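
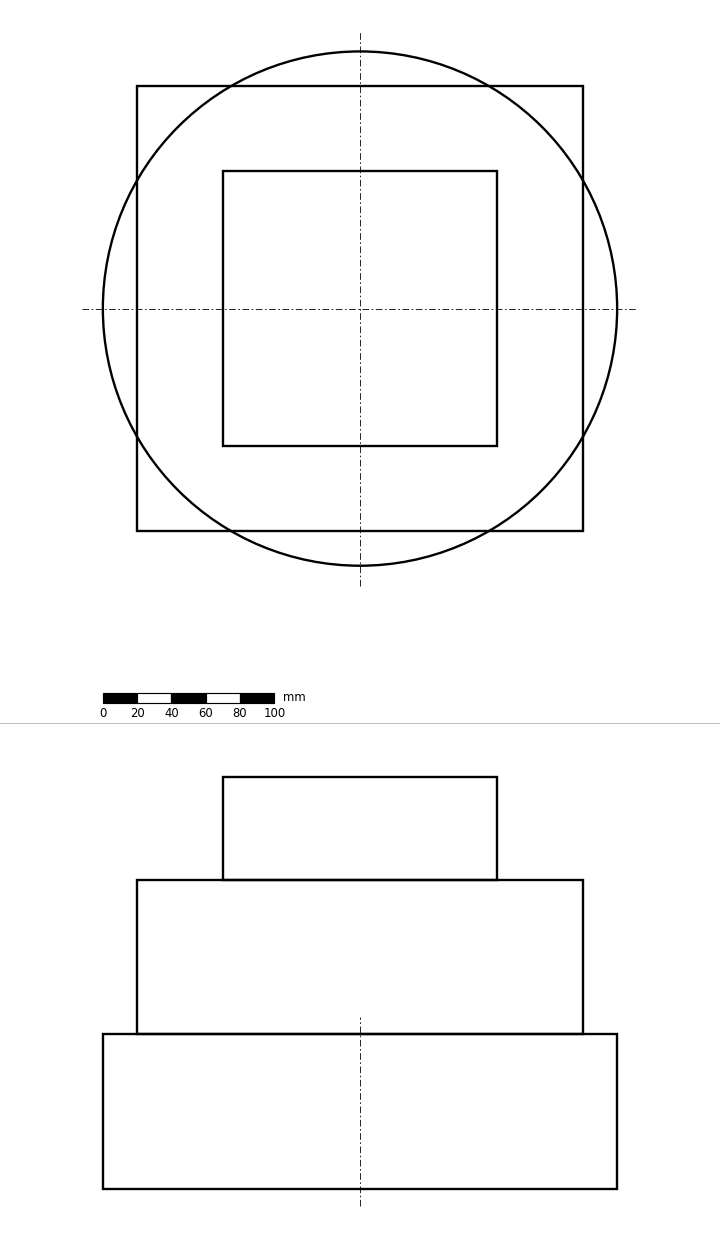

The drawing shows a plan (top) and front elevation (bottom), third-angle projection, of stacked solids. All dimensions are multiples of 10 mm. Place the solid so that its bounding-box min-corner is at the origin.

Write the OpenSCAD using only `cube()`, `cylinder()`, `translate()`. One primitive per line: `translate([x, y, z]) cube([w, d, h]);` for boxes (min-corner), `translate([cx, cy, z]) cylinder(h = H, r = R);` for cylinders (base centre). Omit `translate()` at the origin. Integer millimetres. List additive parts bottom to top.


translate([150, 150, 0]) cylinder(h = 90, r = 150);
translate([20, 20, 90]) cube([260, 260, 90]);
translate([70, 70, 180]) cube([160, 160, 60]);


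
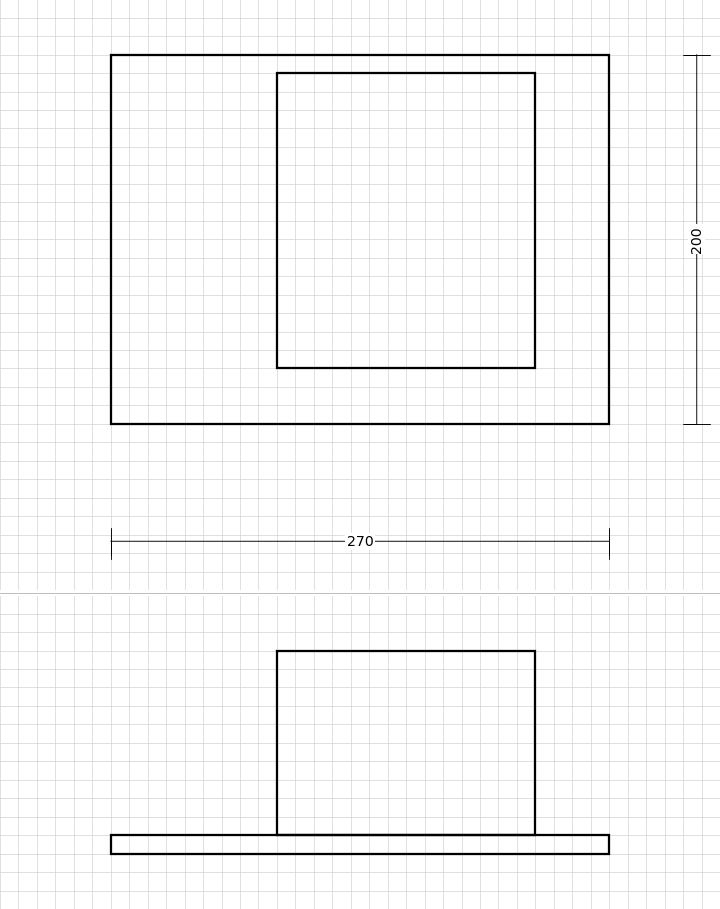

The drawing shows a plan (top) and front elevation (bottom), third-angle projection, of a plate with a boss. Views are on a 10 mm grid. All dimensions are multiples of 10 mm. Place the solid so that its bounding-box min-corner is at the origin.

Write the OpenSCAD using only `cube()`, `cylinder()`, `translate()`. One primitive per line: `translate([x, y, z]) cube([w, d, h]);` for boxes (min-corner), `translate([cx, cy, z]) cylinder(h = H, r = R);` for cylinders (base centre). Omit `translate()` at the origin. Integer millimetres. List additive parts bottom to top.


cube([270, 200, 10]);
translate([90, 30, 10]) cube([140, 160, 100]);


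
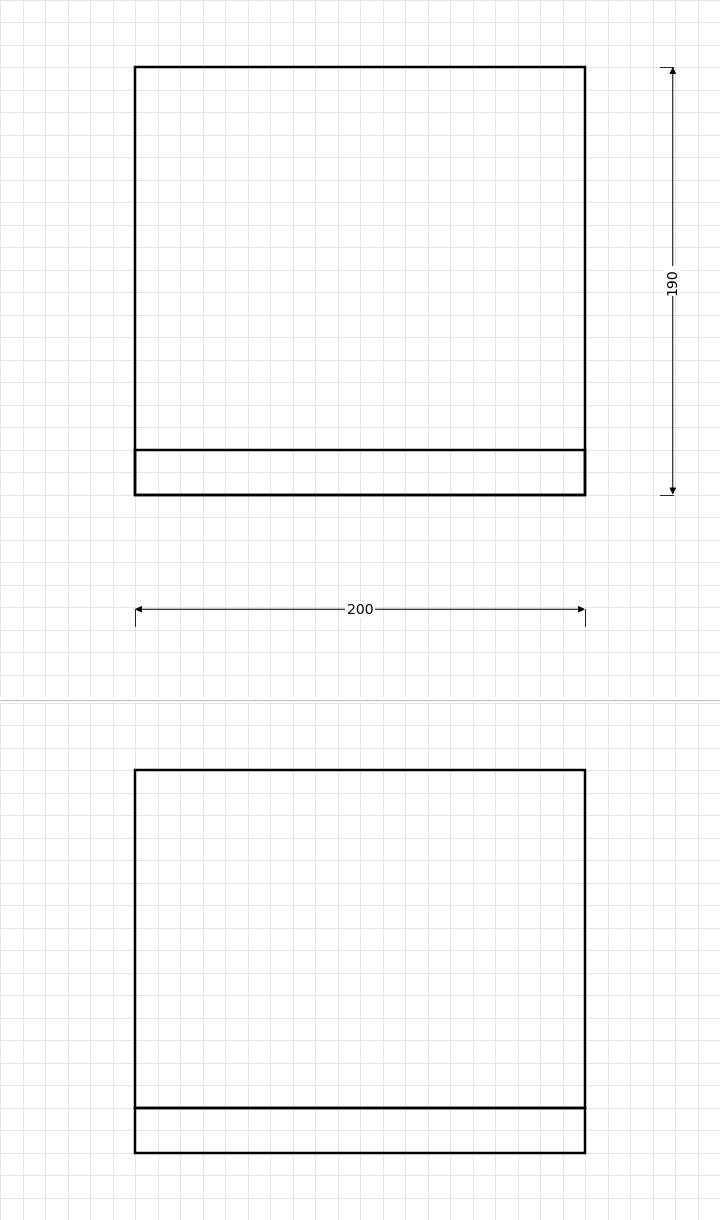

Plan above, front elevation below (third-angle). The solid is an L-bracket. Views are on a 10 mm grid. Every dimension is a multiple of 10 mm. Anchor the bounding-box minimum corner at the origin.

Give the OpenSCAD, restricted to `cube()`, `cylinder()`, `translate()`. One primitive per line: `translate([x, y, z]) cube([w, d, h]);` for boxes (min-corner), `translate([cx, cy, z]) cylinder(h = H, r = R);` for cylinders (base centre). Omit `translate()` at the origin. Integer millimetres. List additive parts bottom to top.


cube([200, 190, 20]);
translate([0, 0, 20]) cube([200, 20, 150]);


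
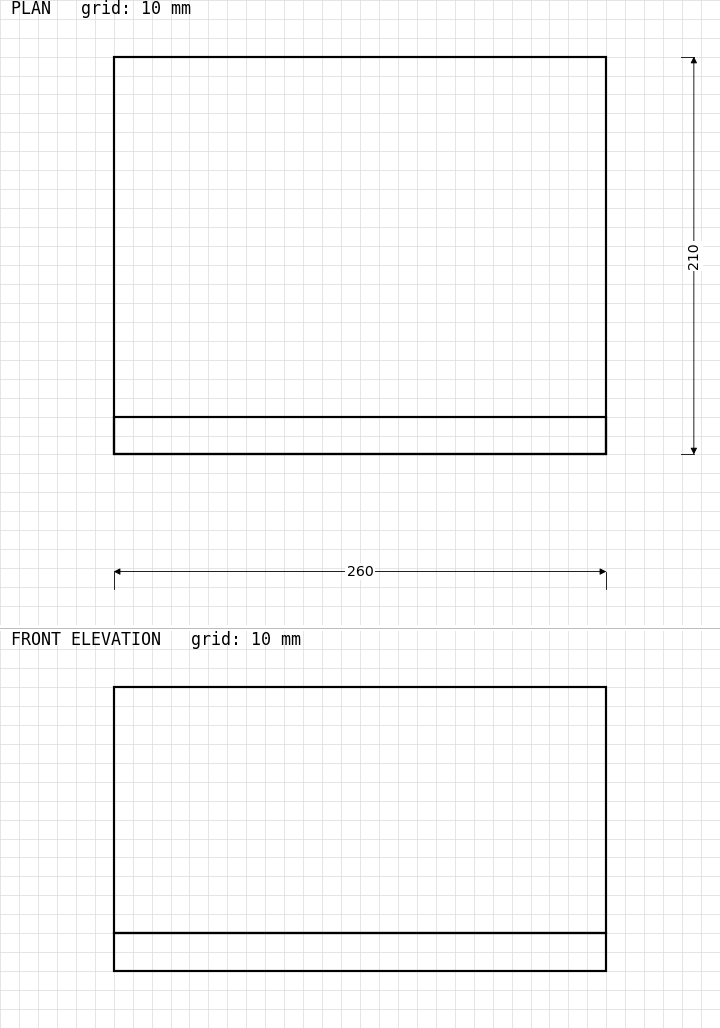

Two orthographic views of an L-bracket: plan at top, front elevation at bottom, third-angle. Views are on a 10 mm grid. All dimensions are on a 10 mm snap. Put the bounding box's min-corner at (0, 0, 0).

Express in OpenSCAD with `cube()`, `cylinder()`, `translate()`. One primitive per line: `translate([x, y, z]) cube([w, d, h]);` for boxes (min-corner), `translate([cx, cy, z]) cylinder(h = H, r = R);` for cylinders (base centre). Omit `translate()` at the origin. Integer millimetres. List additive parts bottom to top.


cube([260, 210, 20]);
translate([0, 0, 20]) cube([260, 20, 130]);


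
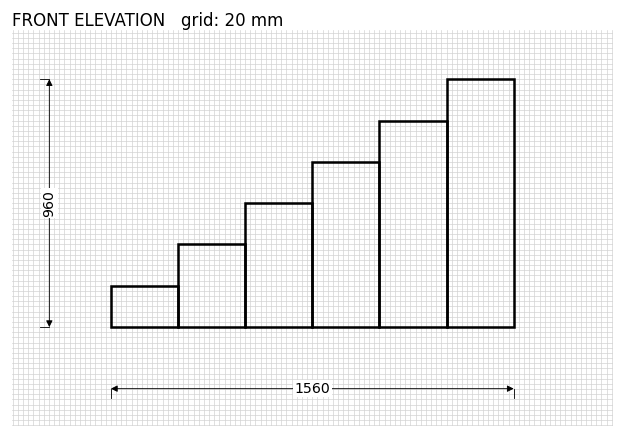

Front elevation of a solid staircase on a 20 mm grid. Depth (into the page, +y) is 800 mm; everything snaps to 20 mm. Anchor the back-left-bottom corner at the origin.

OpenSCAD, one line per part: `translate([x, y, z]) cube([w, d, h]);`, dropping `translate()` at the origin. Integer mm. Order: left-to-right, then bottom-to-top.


cube([260, 800, 160]);
translate([260, 0, 0]) cube([260, 800, 320]);
translate([520, 0, 0]) cube([260, 800, 480]);
translate([780, 0, 0]) cube([260, 800, 640]);
translate([1040, 0, 0]) cube([260, 800, 800]);
translate([1300, 0, 0]) cube([260, 800, 960]);


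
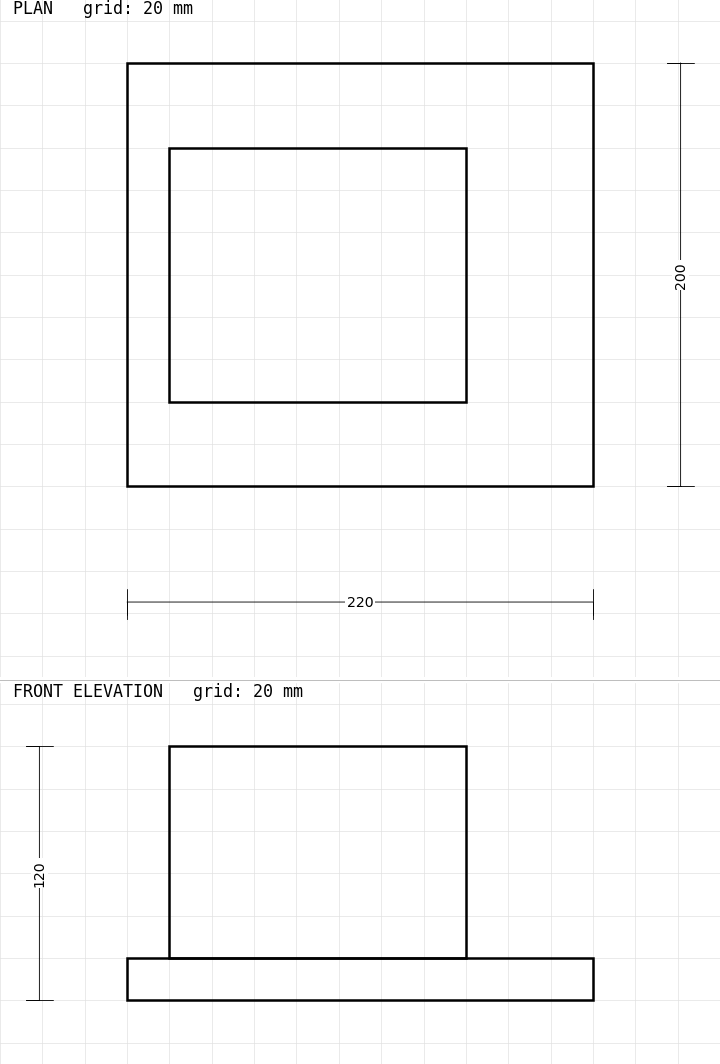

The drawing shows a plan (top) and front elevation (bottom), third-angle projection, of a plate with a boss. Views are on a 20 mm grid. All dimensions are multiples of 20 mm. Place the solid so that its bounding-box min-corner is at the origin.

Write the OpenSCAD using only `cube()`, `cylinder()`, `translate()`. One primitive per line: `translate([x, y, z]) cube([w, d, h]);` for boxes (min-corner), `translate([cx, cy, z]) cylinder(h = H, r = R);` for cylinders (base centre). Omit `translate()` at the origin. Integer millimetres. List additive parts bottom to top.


cube([220, 200, 20]);
translate([20, 40, 20]) cube([140, 120, 100]);


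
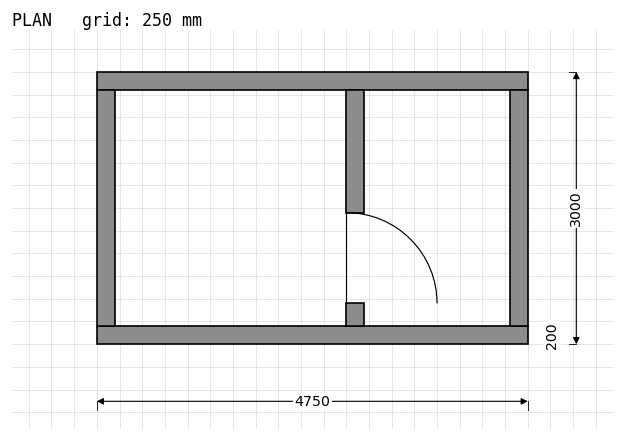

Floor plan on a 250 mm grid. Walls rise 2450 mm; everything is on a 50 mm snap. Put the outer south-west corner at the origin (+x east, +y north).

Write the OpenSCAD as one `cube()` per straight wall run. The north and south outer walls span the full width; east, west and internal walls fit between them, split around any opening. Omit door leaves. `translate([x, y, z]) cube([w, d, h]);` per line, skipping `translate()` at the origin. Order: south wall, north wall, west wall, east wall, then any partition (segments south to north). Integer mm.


cube([4750, 200, 2450]);
translate([0, 2800, 0]) cube([4750, 200, 2450]);
translate([0, 200, 0]) cube([200, 2600, 2450]);
translate([4550, 200, 0]) cube([200, 2600, 2450]);
translate([2750, 200, 0]) cube([200, 250, 2450]);
translate([2750, 1450, 0]) cube([200, 1350, 2450]);


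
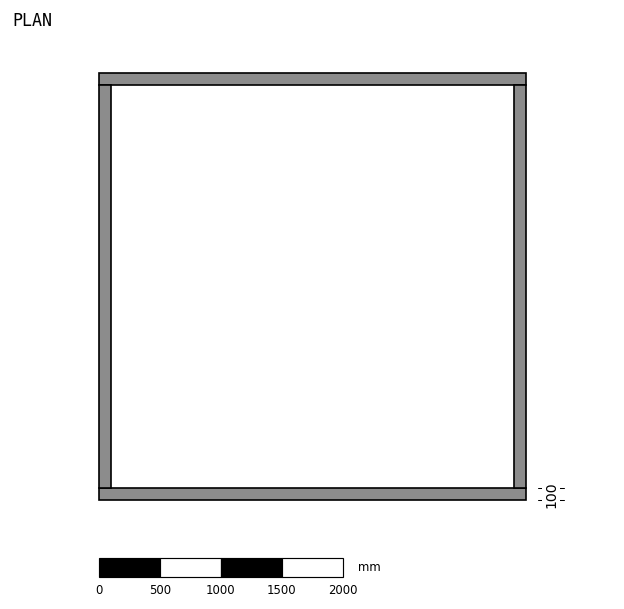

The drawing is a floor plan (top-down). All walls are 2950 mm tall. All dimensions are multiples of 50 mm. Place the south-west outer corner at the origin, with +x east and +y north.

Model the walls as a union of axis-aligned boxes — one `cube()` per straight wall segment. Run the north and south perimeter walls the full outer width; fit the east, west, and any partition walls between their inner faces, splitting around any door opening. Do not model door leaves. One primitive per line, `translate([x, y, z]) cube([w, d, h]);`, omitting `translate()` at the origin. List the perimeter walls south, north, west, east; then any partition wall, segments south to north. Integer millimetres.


cube([3500, 100, 2950]);
translate([0, 3400, 0]) cube([3500, 100, 2950]);
translate([0, 100, 0]) cube([100, 3300, 2950]);
translate([3400, 100, 0]) cube([100, 3300, 2950]);


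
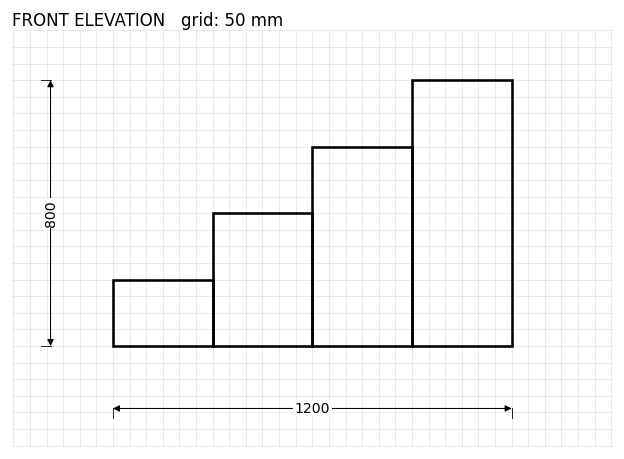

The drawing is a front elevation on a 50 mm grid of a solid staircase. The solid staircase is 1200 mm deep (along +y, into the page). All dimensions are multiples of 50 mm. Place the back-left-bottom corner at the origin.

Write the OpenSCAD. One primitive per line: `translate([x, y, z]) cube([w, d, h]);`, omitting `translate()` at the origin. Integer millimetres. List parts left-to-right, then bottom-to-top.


cube([300, 1200, 200]);
translate([300, 0, 0]) cube([300, 1200, 400]);
translate([600, 0, 0]) cube([300, 1200, 600]);
translate([900, 0, 0]) cube([300, 1200, 800]);


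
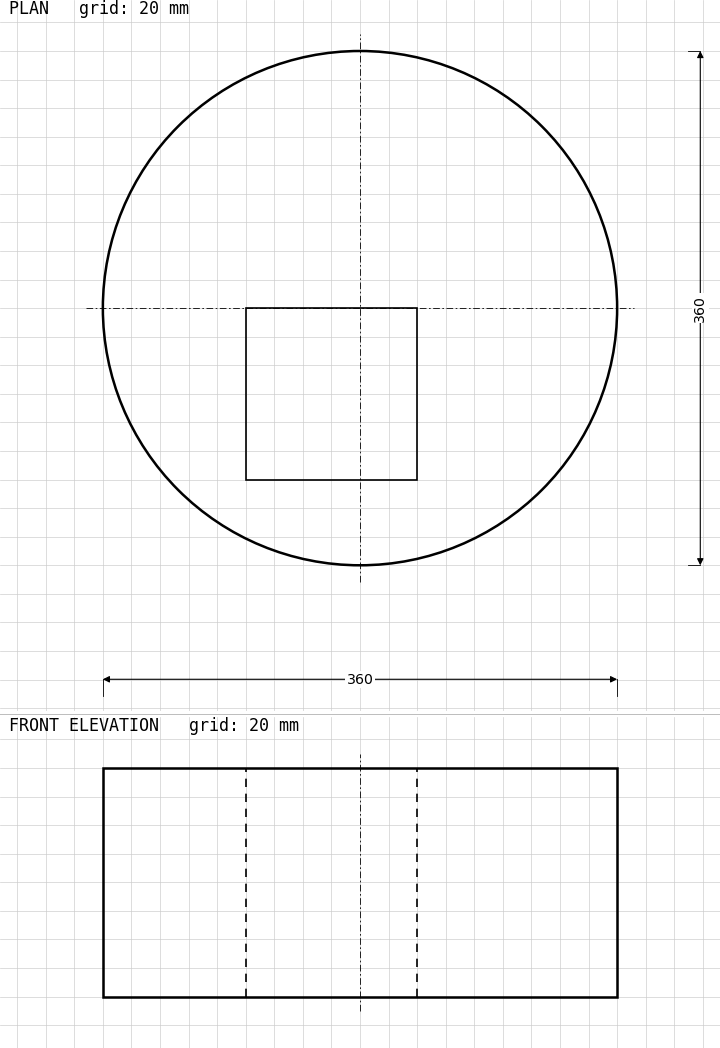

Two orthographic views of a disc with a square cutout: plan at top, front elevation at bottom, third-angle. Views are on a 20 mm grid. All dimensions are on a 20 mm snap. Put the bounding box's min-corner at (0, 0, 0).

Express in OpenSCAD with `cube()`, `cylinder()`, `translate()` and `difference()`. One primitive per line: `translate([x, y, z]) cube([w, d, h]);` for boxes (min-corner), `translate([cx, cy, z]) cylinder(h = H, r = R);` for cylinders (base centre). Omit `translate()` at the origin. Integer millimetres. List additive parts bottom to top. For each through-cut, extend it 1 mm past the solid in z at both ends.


difference() {
  translate([180, 180, 0]) cylinder(h = 160, r = 180);
  translate([100, 60, -1]) cube([120, 120, 162]);
}


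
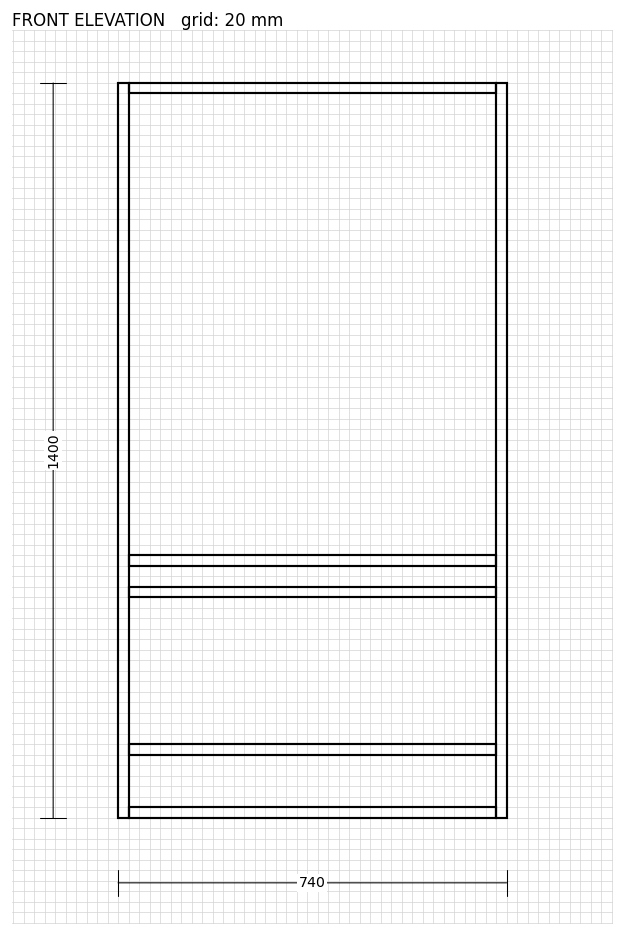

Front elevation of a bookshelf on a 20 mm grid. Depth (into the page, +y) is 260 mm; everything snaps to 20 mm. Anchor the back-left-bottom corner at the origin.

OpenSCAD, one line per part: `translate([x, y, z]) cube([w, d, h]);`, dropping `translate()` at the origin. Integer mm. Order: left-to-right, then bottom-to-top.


cube([20, 260, 1400]);
translate([20, 0, 0]) cube([700, 260, 20]);
translate([20, 0, 120]) cube([700, 260, 20]);
translate([20, 0, 420]) cube([700, 260, 20]);
translate([20, 0, 480]) cube([700, 260, 20]);
translate([20, 0, 1380]) cube([700, 260, 20]);
translate([720, 0, 0]) cube([20, 260, 1400]);


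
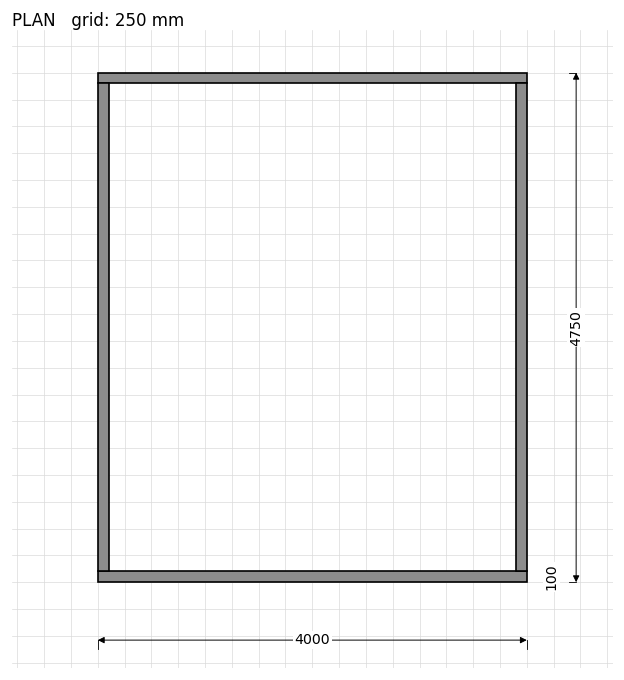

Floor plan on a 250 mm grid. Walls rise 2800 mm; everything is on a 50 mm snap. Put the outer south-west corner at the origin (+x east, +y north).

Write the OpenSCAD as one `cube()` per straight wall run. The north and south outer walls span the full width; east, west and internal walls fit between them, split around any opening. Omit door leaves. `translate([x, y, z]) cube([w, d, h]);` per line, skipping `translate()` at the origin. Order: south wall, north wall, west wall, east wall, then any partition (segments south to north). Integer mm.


cube([4000, 100, 2800]);
translate([0, 4650, 0]) cube([4000, 100, 2800]);
translate([0, 100, 0]) cube([100, 4550, 2800]);
translate([3900, 100, 0]) cube([100, 4550, 2800]);


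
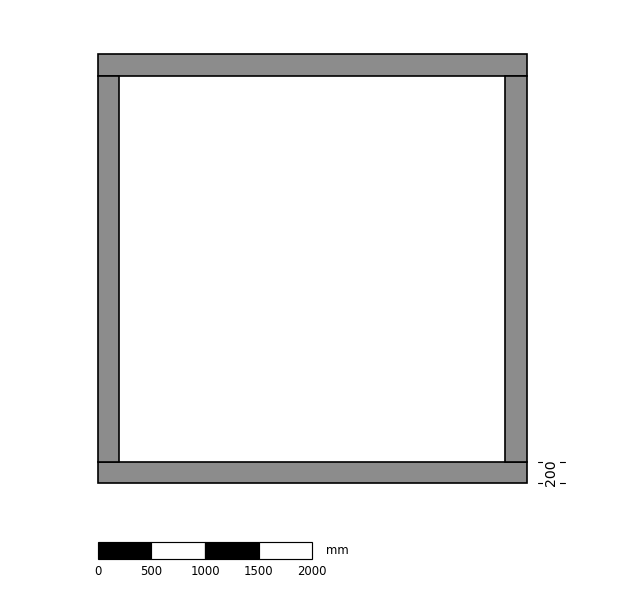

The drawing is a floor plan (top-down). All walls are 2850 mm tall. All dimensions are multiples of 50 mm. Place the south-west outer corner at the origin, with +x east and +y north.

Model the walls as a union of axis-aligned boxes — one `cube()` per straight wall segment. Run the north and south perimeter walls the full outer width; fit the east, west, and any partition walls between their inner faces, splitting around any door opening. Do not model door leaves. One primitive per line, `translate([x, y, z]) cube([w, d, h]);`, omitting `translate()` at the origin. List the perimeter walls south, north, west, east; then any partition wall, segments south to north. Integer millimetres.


cube([4000, 200, 2850]);
translate([0, 3800, 0]) cube([4000, 200, 2850]);
translate([0, 200, 0]) cube([200, 3600, 2850]);
translate([3800, 200, 0]) cube([200, 3600, 2850]);


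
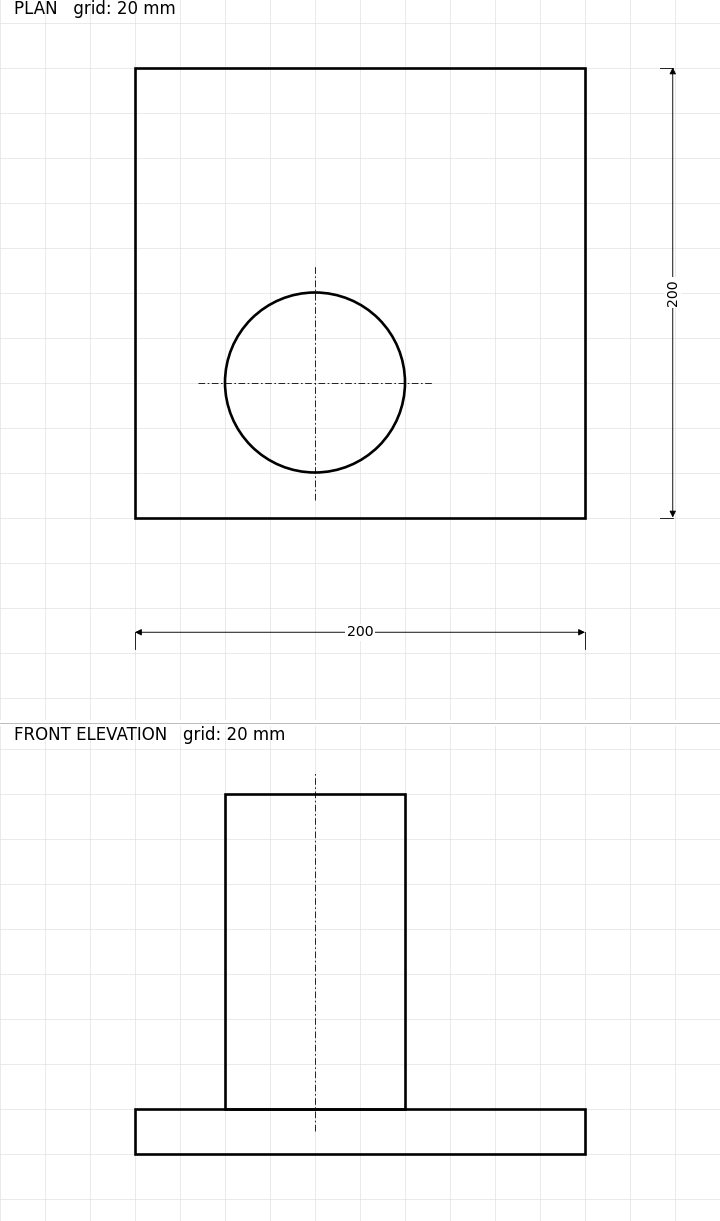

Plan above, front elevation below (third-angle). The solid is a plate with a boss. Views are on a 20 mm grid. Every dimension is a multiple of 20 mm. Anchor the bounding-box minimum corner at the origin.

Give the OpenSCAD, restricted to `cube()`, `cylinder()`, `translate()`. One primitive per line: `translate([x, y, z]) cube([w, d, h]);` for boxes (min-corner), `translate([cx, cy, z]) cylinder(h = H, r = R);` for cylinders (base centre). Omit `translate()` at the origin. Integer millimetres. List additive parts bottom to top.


cube([200, 200, 20]);
translate([80, 60, 20]) cylinder(h = 140, r = 40);


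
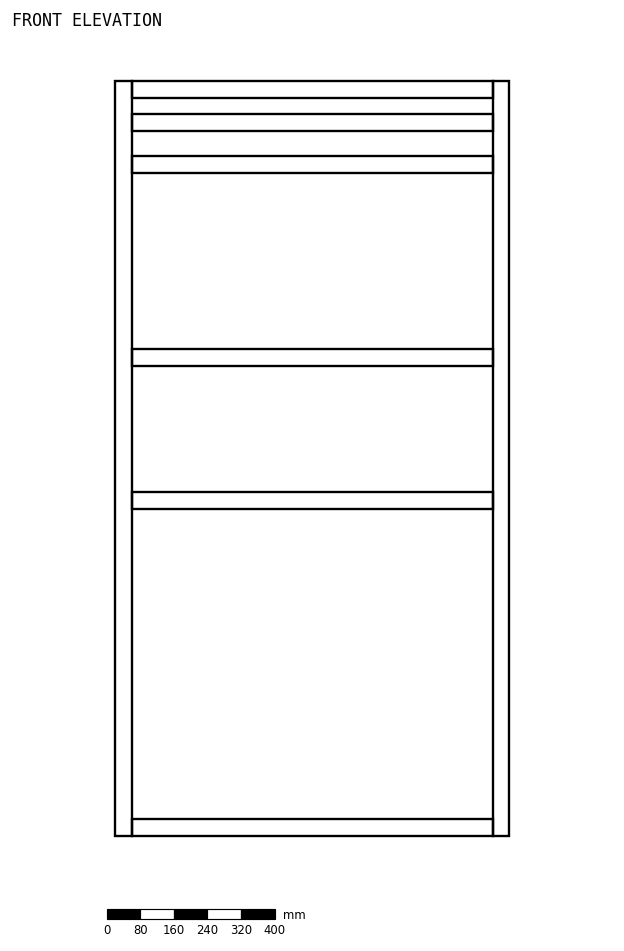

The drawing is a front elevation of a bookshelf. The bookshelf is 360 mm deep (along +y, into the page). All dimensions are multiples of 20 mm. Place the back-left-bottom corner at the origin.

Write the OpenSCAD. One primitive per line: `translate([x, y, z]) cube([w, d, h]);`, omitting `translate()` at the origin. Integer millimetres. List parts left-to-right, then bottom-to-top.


cube([40, 360, 1800]);
translate([40, 0, 0]) cube([860, 360, 40]);
translate([40, 0, 780]) cube([860, 360, 40]);
translate([40, 0, 1120]) cube([860, 360, 40]);
translate([40, 0, 1580]) cube([860, 360, 40]);
translate([40, 0, 1680]) cube([860, 360, 40]);
translate([40, 0, 1760]) cube([860, 360, 40]);
translate([900, 0, 0]) cube([40, 360, 1800]);


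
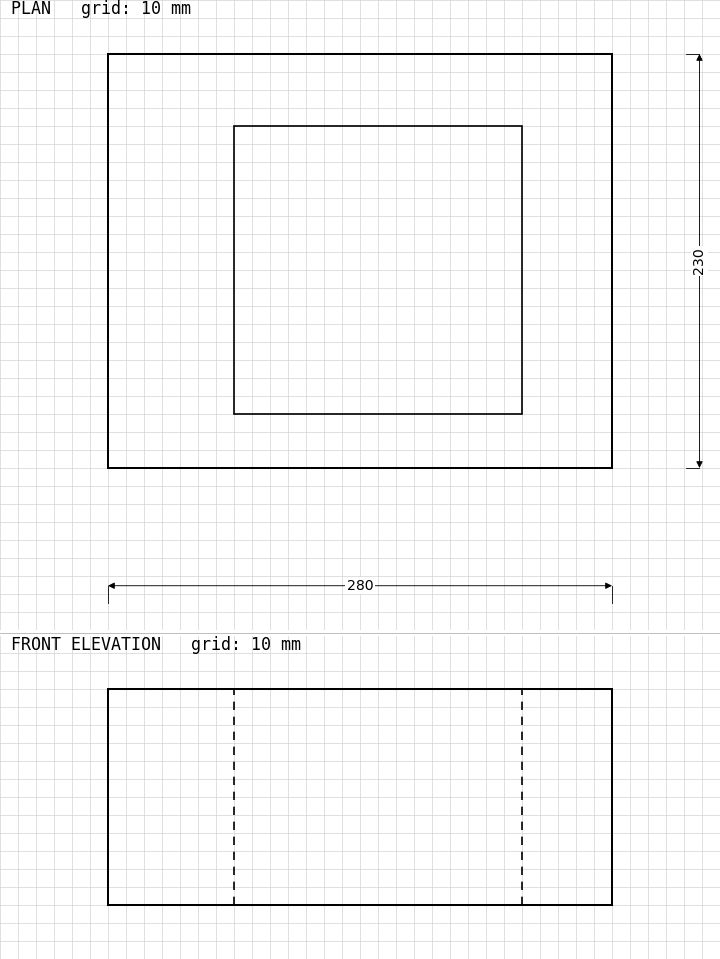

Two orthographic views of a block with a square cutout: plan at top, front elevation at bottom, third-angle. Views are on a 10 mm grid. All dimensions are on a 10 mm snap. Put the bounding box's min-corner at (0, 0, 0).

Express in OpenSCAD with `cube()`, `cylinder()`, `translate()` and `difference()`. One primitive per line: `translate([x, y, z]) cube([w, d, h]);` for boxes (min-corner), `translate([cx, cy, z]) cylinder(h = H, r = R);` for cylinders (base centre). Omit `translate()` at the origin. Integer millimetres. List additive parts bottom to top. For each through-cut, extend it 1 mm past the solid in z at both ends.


difference() {
  cube([280, 230, 120]);
  translate([70, 30, -1]) cube([160, 160, 122]);
}


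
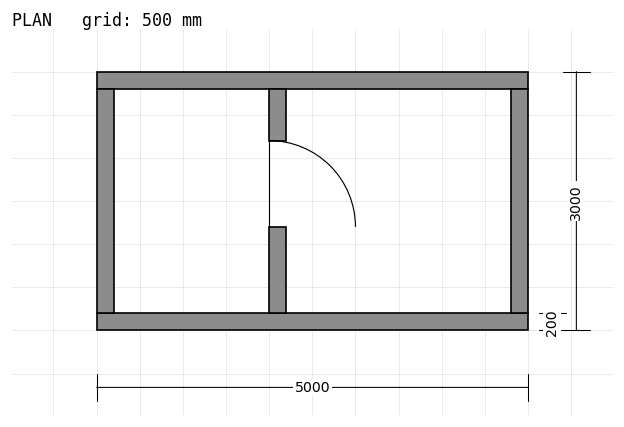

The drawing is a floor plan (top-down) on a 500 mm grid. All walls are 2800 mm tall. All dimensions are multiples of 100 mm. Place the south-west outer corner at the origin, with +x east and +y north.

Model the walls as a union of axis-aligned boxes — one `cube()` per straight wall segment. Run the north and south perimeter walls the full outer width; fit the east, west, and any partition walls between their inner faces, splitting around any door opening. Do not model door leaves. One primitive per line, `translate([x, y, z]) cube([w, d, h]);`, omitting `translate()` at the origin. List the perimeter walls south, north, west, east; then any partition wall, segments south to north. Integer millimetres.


cube([5000, 200, 2800]);
translate([0, 2800, 0]) cube([5000, 200, 2800]);
translate([0, 200, 0]) cube([200, 2600, 2800]);
translate([4800, 200, 0]) cube([200, 2600, 2800]);
translate([2000, 200, 0]) cube([200, 1000, 2800]);
translate([2000, 2200, 0]) cube([200, 600, 2800]);


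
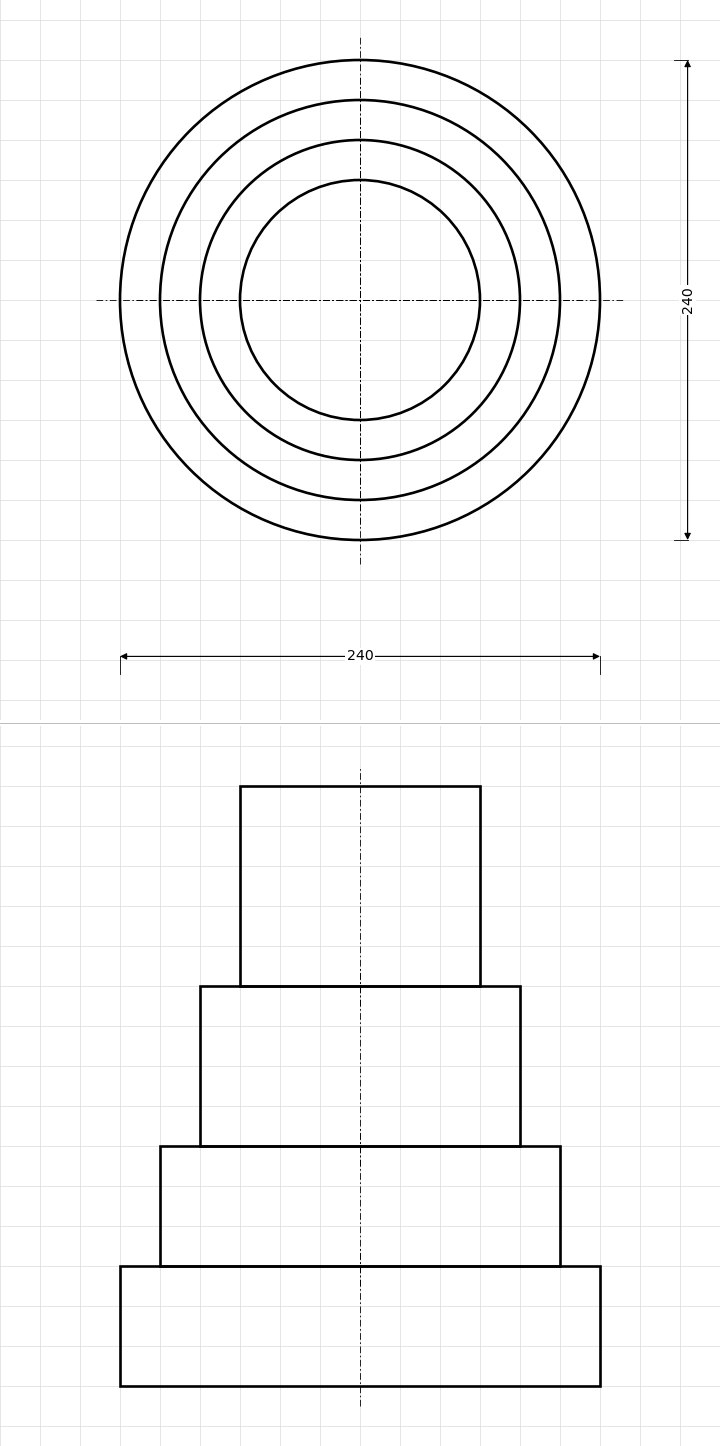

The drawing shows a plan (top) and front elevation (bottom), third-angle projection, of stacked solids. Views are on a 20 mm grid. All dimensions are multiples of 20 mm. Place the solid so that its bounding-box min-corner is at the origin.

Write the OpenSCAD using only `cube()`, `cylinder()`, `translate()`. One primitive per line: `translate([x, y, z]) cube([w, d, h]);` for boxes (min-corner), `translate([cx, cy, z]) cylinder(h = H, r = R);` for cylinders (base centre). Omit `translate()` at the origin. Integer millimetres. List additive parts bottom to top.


translate([120, 120, 0]) cylinder(h = 60, r = 120);
translate([120, 120, 60]) cylinder(h = 60, r = 100);
translate([120, 120, 120]) cylinder(h = 80, r = 80);
translate([120, 120, 200]) cylinder(h = 100, r = 60);


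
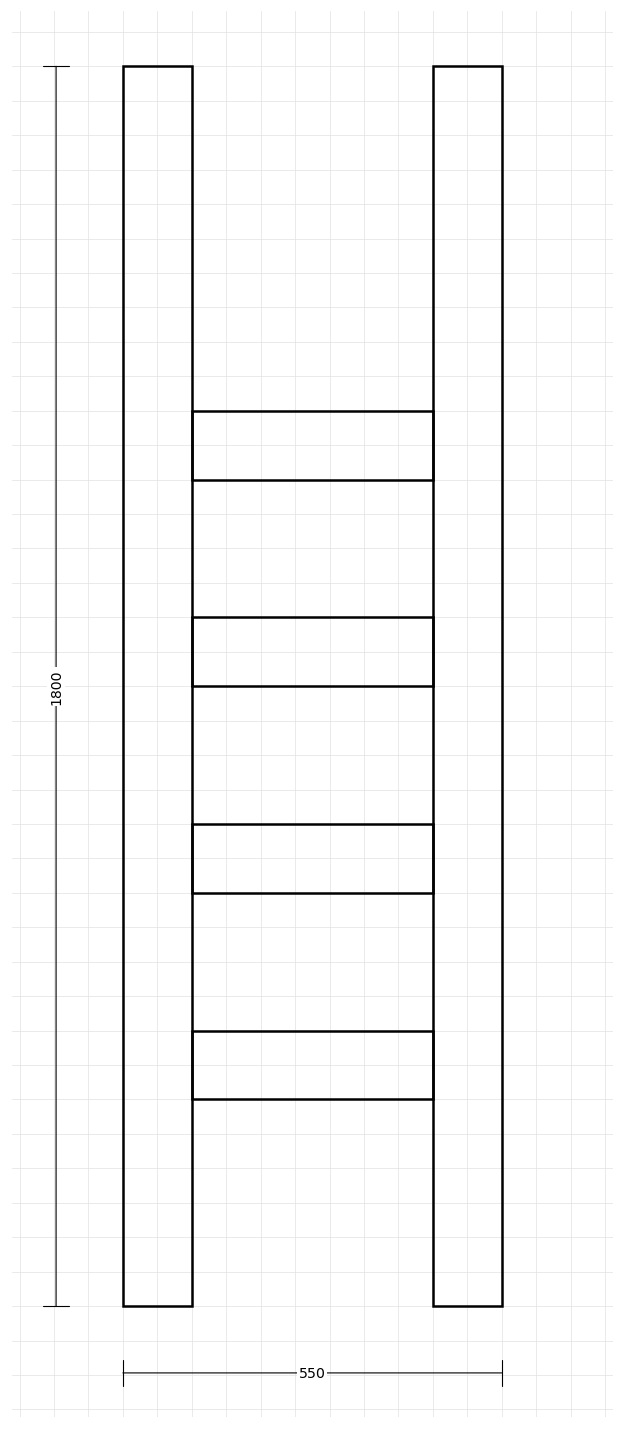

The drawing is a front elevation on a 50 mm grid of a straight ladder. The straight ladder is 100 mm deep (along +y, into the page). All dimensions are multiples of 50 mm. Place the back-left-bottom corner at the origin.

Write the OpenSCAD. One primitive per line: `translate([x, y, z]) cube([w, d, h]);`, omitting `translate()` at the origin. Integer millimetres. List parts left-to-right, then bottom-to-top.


cube([100, 100, 1800]);
translate([100, 0, 300]) cube([350, 100, 100]);
translate([100, 0, 600]) cube([350, 100, 100]);
translate([100, 0, 900]) cube([350, 100, 100]);
translate([100, 0, 1200]) cube([350, 100, 100]);
translate([450, 0, 0]) cube([100, 100, 1800]);


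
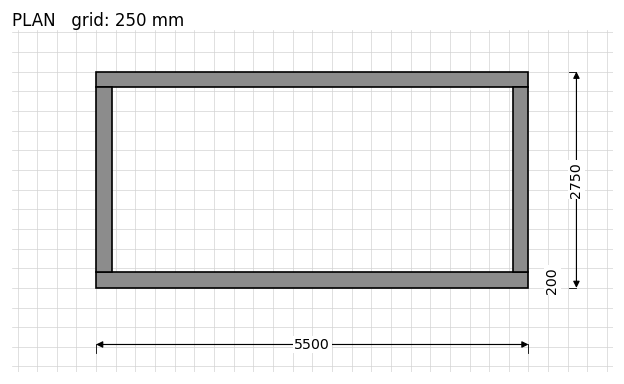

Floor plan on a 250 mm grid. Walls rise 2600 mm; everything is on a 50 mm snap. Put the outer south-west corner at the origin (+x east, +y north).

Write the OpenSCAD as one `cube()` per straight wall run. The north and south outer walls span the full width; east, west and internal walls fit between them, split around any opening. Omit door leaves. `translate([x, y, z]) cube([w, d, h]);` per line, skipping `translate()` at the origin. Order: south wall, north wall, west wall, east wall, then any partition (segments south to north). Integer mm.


cube([5500, 200, 2600]);
translate([0, 2550, 0]) cube([5500, 200, 2600]);
translate([0, 200, 0]) cube([200, 2350, 2600]);
translate([5300, 200, 0]) cube([200, 2350, 2600]);


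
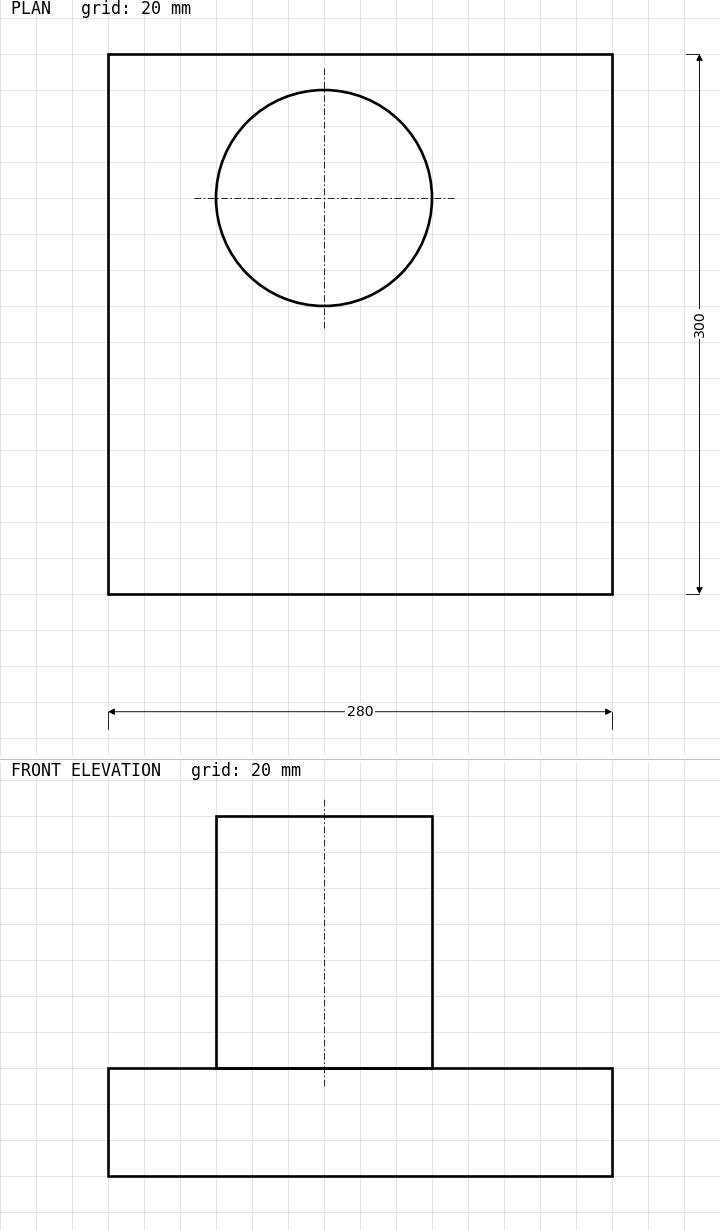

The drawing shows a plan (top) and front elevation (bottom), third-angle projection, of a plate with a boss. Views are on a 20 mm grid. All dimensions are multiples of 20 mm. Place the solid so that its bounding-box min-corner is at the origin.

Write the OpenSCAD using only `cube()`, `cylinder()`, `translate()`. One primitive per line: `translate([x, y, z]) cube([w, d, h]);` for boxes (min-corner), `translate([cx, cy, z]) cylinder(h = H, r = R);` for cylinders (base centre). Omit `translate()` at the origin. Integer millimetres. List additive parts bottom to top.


cube([280, 300, 60]);
translate([120, 220, 60]) cylinder(h = 140, r = 60);


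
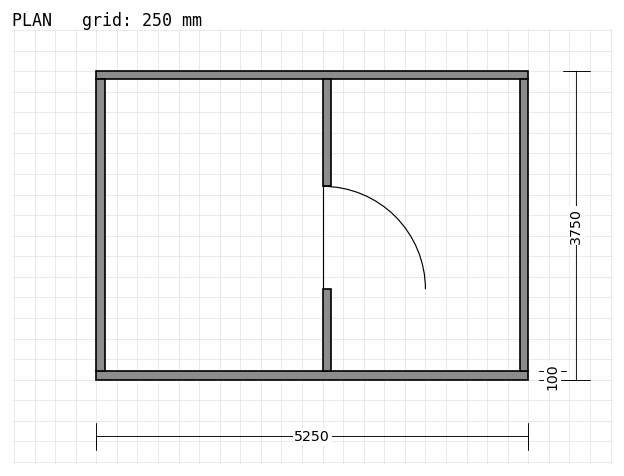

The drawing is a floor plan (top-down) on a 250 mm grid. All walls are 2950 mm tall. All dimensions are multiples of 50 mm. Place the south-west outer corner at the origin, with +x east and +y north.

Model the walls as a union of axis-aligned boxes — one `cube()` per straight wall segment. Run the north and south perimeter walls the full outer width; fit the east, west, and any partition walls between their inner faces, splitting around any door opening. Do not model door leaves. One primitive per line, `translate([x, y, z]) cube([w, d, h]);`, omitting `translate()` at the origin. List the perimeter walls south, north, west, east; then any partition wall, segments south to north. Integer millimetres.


cube([5250, 100, 2950]);
translate([0, 3650, 0]) cube([5250, 100, 2950]);
translate([0, 100, 0]) cube([100, 3550, 2950]);
translate([5150, 100, 0]) cube([100, 3550, 2950]);
translate([2750, 100, 0]) cube([100, 1000, 2950]);
translate([2750, 2350, 0]) cube([100, 1300, 2950]);


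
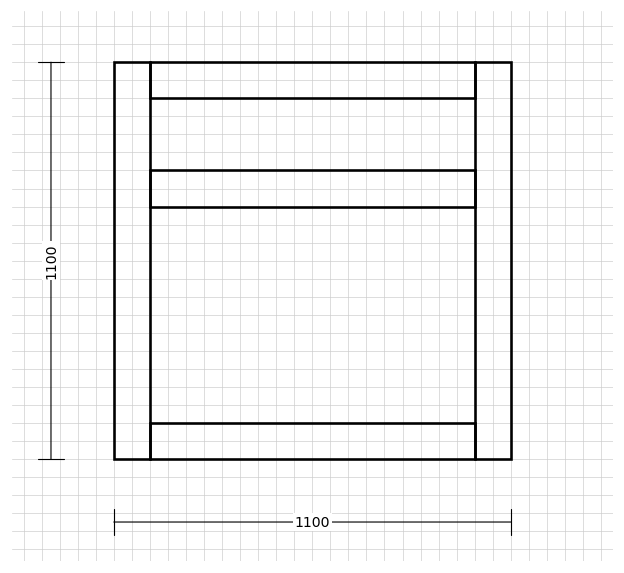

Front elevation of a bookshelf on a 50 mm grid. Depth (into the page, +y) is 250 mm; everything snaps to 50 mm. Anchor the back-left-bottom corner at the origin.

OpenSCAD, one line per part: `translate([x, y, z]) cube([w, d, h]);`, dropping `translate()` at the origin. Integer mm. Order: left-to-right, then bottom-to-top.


cube([100, 250, 1100]);
translate([100, 0, 0]) cube([900, 250, 100]);
translate([100, 0, 700]) cube([900, 250, 100]);
translate([100, 0, 1000]) cube([900, 250, 100]);
translate([1000, 0, 0]) cube([100, 250, 1100]);


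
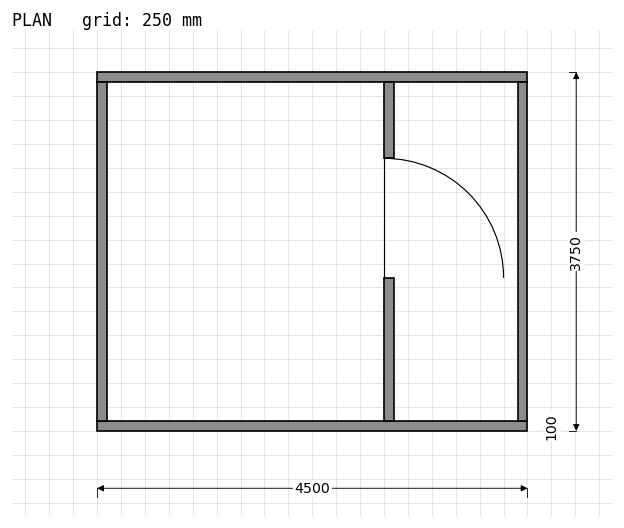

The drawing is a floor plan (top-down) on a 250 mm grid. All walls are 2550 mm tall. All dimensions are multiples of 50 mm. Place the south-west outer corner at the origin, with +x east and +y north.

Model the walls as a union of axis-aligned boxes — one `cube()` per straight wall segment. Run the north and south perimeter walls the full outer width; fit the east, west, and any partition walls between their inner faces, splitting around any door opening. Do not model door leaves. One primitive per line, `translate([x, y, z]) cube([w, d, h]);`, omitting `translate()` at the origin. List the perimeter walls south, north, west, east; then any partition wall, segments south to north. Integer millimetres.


cube([4500, 100, 2550]);
translate([0, 3650, 0]) cube([4500, 100, 2550]);
translate([0, 100, 0]) cube([100, 3550, 2550]);
translate([4400, 100, 0]) cube([100, 3550, 2550]);
translate([3000, 100, 0]) cube([100, 1500, 2550]);
translate([3000, 2850, 0]) cube([100, 800, 2550]);


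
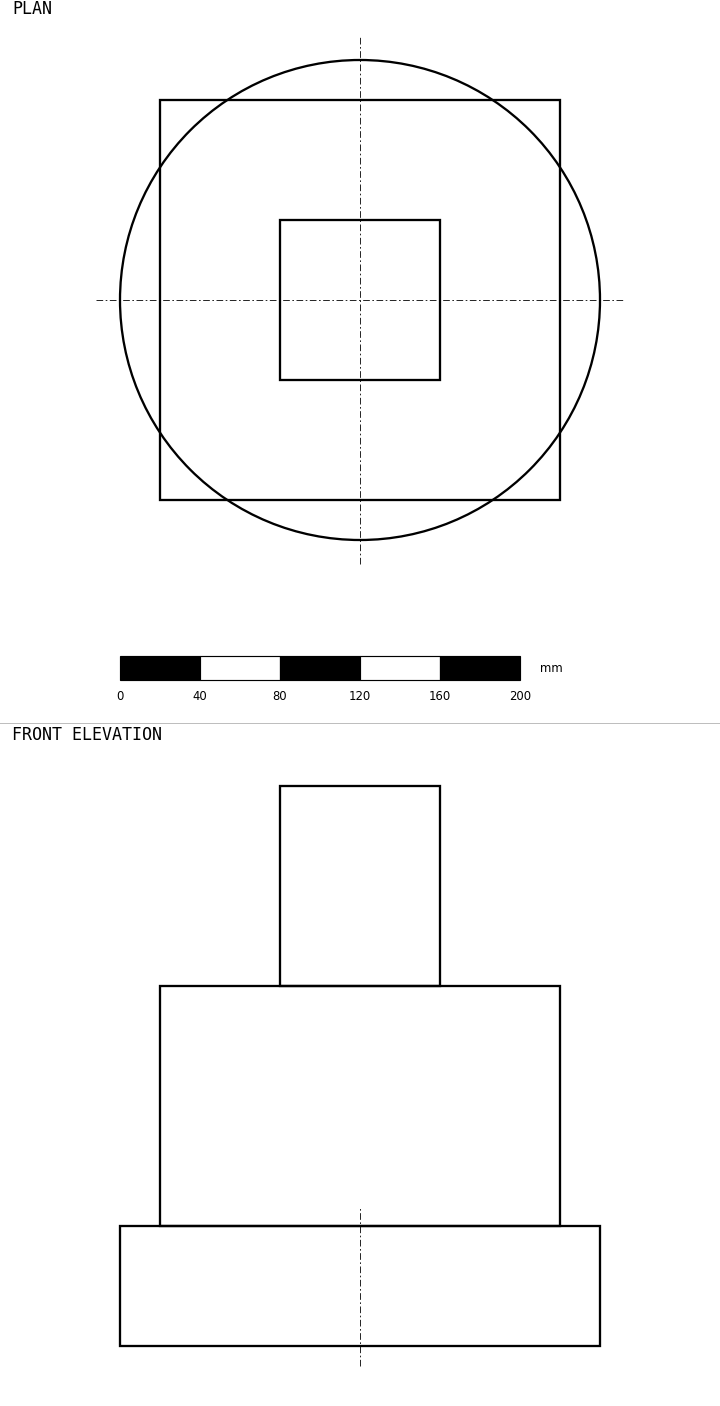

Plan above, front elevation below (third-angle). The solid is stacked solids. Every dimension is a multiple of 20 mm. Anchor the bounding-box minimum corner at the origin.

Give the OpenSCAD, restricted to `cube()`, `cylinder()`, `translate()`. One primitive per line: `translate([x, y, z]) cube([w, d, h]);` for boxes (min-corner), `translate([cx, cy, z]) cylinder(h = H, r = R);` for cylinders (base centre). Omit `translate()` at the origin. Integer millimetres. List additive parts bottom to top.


translate([120, 120, 0]) cylinder(h = 60, r = 120);
translate([20, 20, 60]) cube([200, 200, 120]);
translate([80, 80, 180]) cube([80, 80, 100]);


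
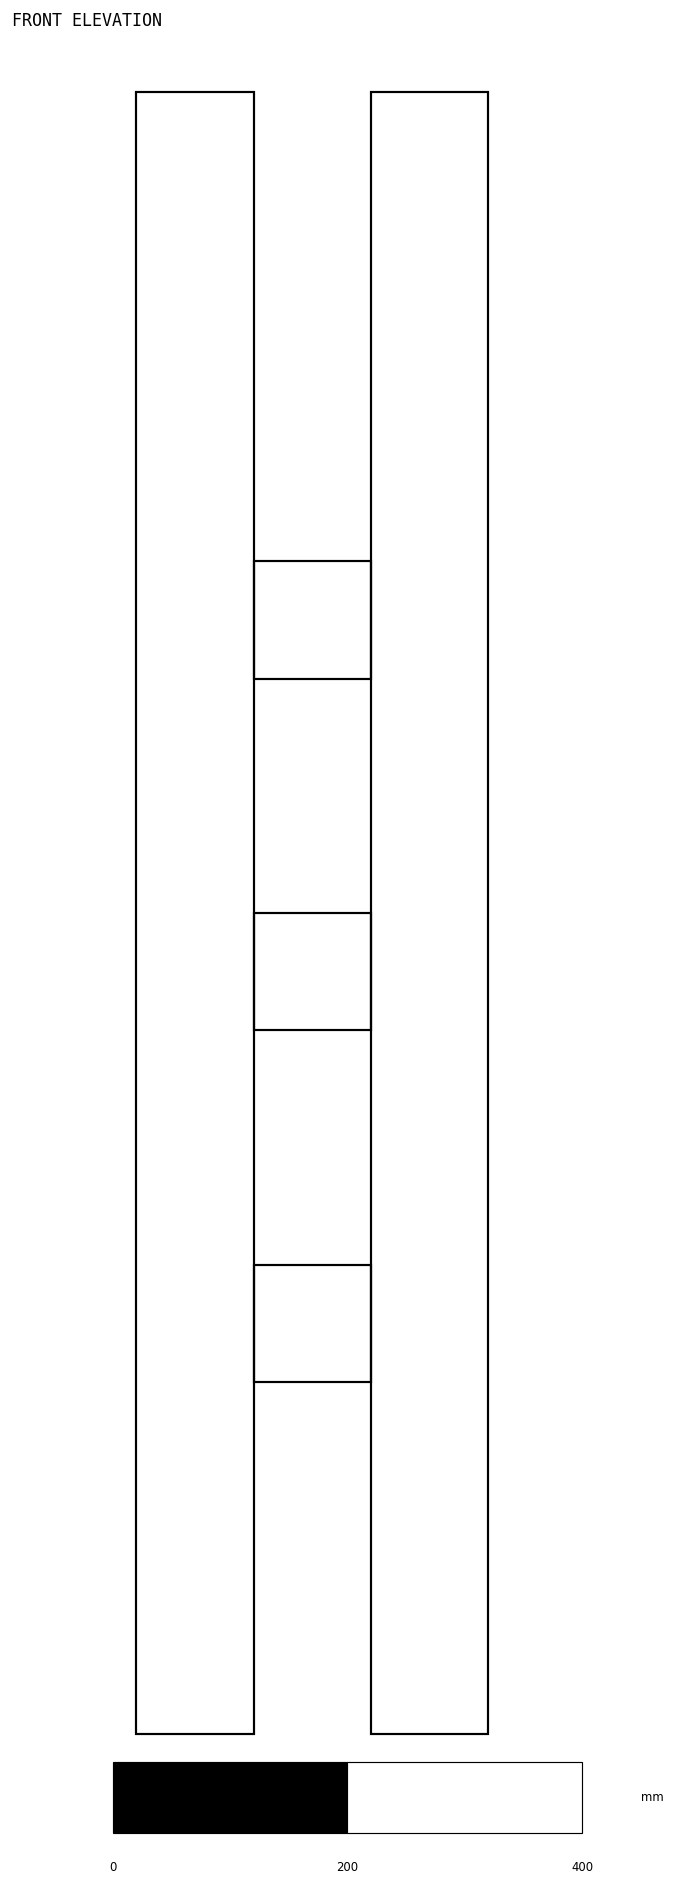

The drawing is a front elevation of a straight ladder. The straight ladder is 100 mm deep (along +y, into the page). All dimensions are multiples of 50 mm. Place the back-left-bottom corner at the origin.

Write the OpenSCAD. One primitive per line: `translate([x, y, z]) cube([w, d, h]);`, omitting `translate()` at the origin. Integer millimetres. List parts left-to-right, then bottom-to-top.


cube([100, 100, 1400]);
translate([100, 0, 300]) cube([100, 100, 100]);
translate([100, 0, 600]) cube([100, 100, 100]);
translate([100, 0, 900]) cube([100, 100, 100]);
translate([200, 0, 0]) cube([100, 100, 1400]);


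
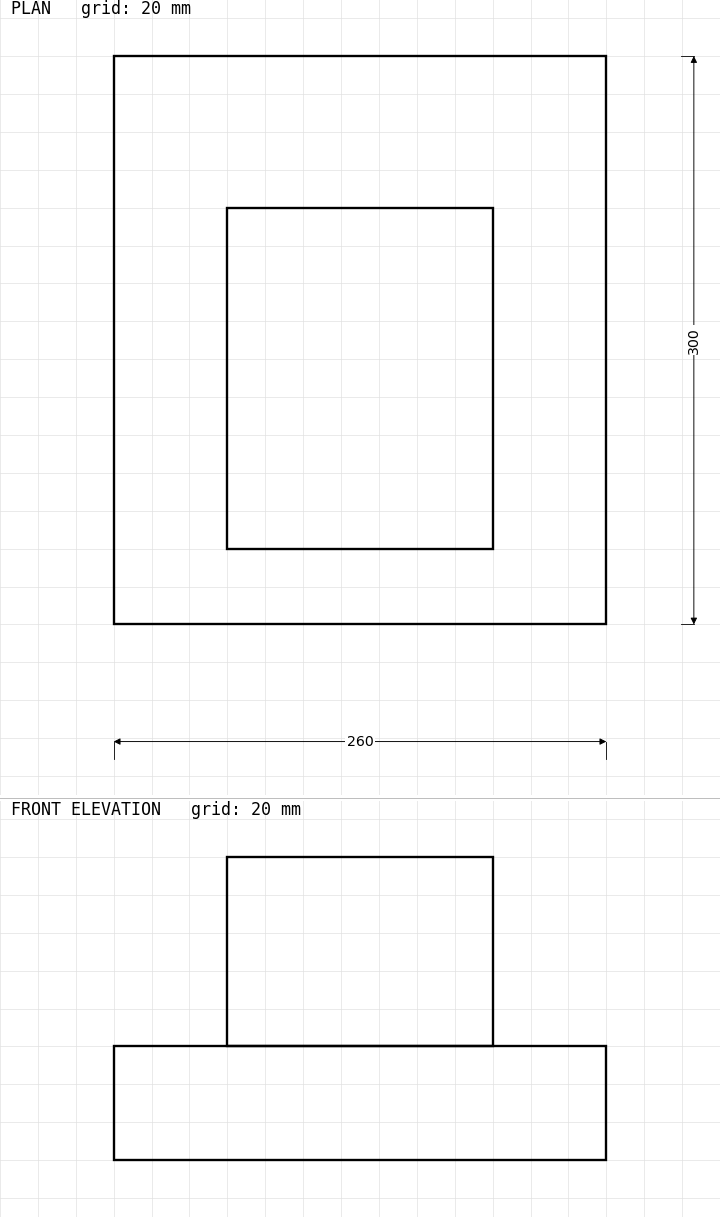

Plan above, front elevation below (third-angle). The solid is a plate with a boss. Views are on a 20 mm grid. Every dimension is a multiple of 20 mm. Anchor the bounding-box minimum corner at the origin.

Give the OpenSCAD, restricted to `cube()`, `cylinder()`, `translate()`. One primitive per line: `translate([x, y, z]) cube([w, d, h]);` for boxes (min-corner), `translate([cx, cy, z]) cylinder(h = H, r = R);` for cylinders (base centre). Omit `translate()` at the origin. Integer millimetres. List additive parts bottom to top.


cube([260, 300, 60]);
translate([60, 40, 60]) cube([140, 180, 100]);


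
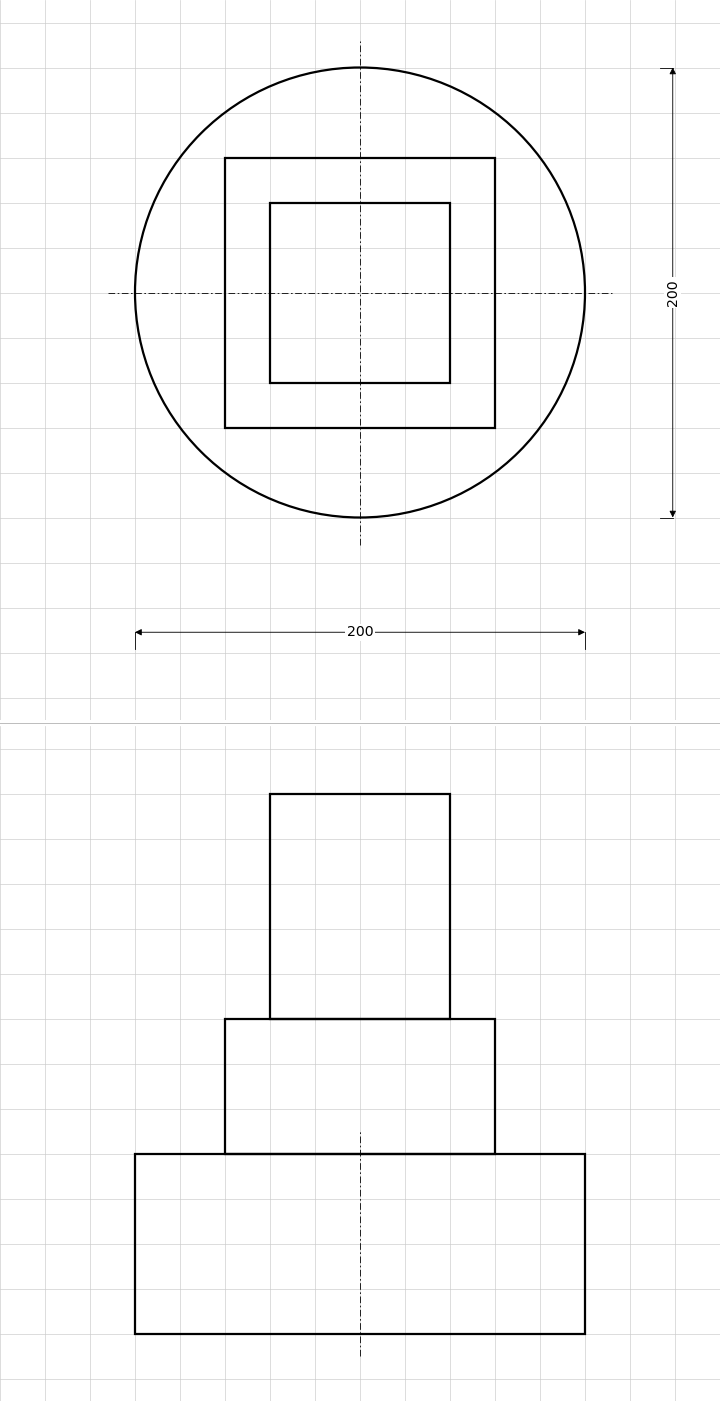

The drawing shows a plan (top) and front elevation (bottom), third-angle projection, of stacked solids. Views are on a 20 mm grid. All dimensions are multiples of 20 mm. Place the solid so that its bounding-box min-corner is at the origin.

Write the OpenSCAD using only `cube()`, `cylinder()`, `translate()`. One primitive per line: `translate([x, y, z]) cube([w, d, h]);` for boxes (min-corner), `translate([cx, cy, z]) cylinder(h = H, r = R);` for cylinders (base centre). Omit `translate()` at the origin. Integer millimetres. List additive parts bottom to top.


translate([100, 100, 0]) cylinder(h = 80, r = 100);
translate([40, 40, 80]) cube([120, 120, 60]);
translate([60, 60, 140]) cube([80, 80, 100]);


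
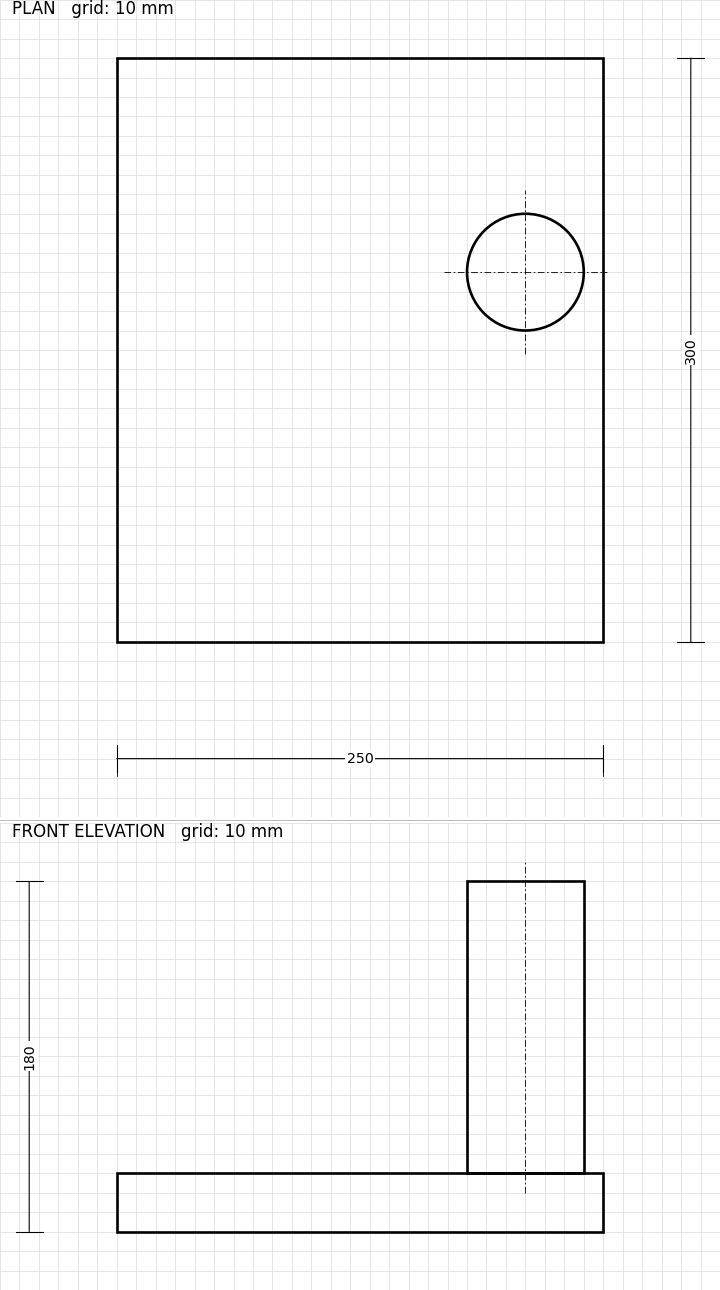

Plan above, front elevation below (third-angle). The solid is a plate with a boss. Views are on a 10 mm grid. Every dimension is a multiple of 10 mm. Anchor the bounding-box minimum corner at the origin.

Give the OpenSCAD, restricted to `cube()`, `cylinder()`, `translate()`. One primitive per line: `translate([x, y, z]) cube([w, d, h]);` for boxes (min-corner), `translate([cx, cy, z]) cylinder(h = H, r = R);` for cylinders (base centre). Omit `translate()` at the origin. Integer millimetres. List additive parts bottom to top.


cube([250, 300, 30]);
translate([210, 190, 30]) cylinder(h = 150, r = 30);


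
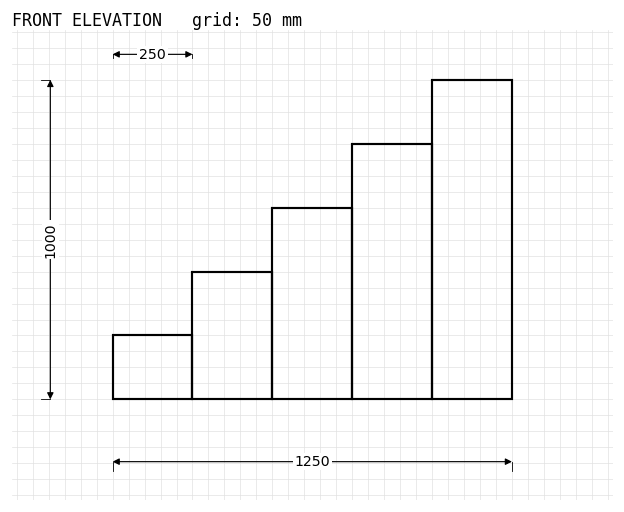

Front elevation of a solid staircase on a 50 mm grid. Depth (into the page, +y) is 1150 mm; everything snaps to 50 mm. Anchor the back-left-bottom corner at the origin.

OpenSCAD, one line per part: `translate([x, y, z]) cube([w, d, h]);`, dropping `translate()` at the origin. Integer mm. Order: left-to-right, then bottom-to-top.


cube([250, 1150, 200]);
translate([250, 0, 0]) cube([250, 1150, 400]);
translate([500, 0, 0]) cube([250, 1150, 600]);
translate([750, 0, 0]) cube([250, 1150, 800]);
translate([1000, 0, 0]) cube([250, 1150, 1000]);


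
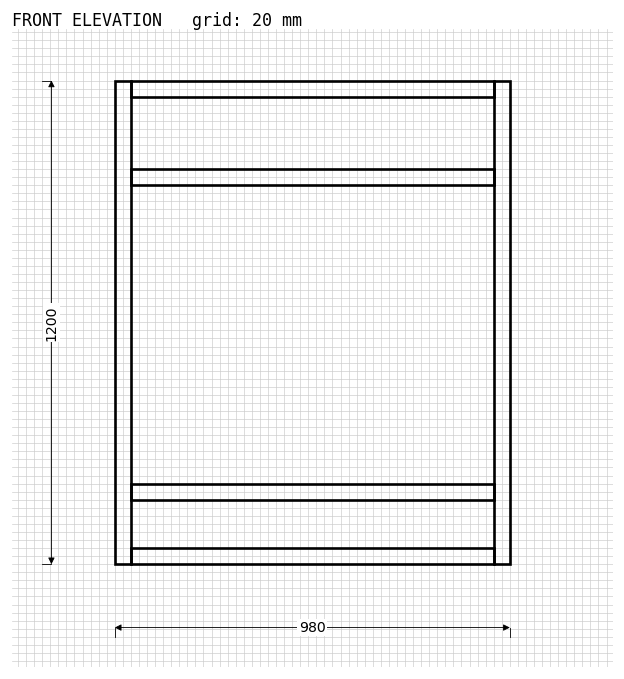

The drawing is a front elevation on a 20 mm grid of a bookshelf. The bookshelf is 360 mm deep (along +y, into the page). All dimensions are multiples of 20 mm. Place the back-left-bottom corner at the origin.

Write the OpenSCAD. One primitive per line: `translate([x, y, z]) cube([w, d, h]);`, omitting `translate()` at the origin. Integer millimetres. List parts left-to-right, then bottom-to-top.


cube([40, 360, 1200]);
translate([40, 0, 0]) cube([900, 360, 40]);
translate([40, 0, 160]) cube([900, 360, 40]);
translate([40, 0, 940]) cube([900, 360, 40]);
translate([40, 0, 1160]) cube([900, 360, 40]);
translate([940, 0, 0]) cube([40, 360, 1200]);


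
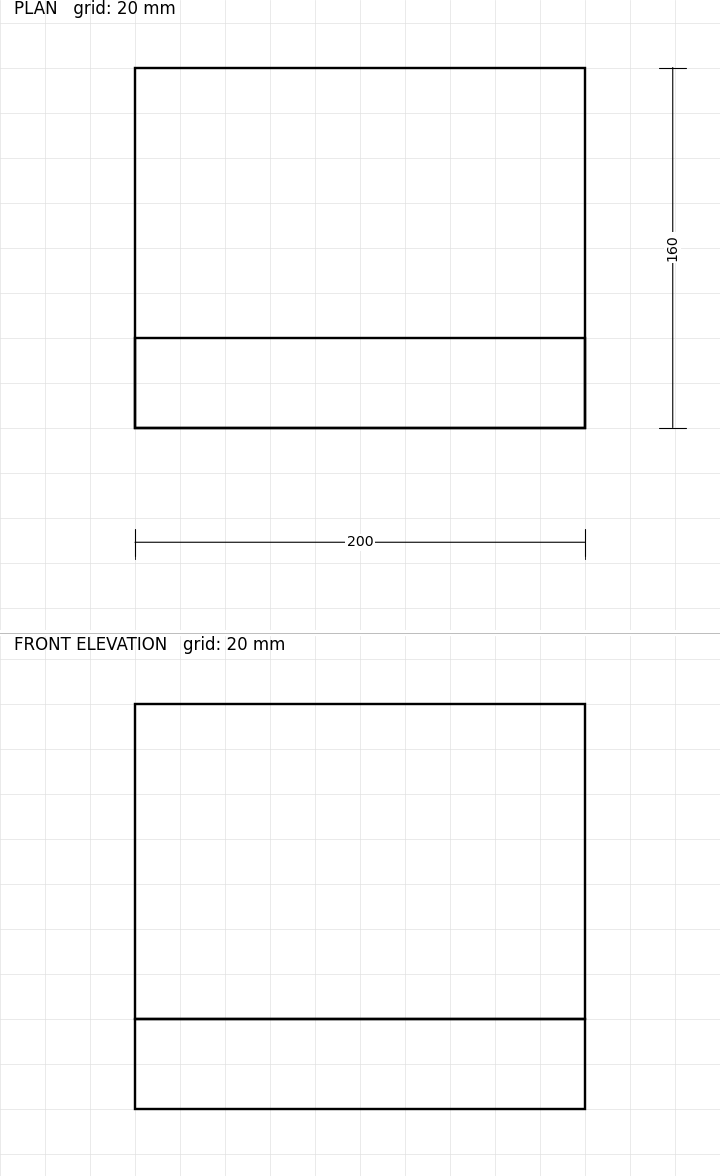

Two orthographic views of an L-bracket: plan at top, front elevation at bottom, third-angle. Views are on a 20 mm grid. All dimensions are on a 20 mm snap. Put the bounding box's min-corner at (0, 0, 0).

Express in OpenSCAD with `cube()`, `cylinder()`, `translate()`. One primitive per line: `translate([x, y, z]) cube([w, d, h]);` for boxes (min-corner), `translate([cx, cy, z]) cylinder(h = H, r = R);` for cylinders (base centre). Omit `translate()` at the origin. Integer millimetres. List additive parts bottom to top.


cube([200, 160, 40]);
translate([0, 0, 40]) cube([200, 40, 140]);


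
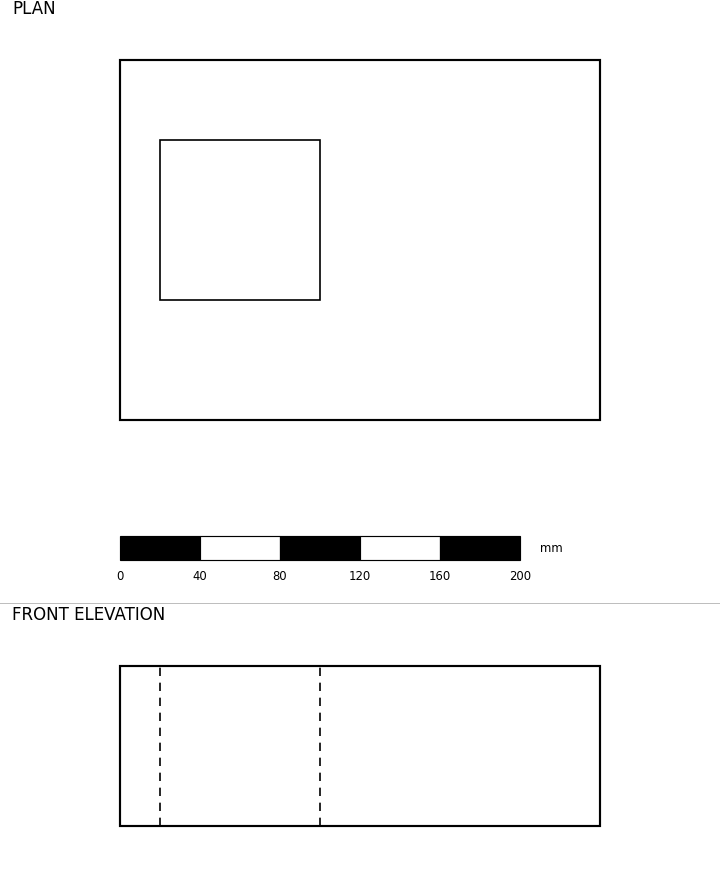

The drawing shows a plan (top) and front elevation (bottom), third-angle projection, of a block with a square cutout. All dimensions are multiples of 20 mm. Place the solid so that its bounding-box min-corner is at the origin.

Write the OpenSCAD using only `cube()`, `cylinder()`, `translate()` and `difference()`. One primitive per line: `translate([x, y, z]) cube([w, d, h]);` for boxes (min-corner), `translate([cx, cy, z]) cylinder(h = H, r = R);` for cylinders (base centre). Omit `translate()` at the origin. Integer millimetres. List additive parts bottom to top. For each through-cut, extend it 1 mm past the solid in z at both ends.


difference() {
  cube([240, 180, 80]);
  translate([20, 60, -1]) cube([80, 80, 82]);
}


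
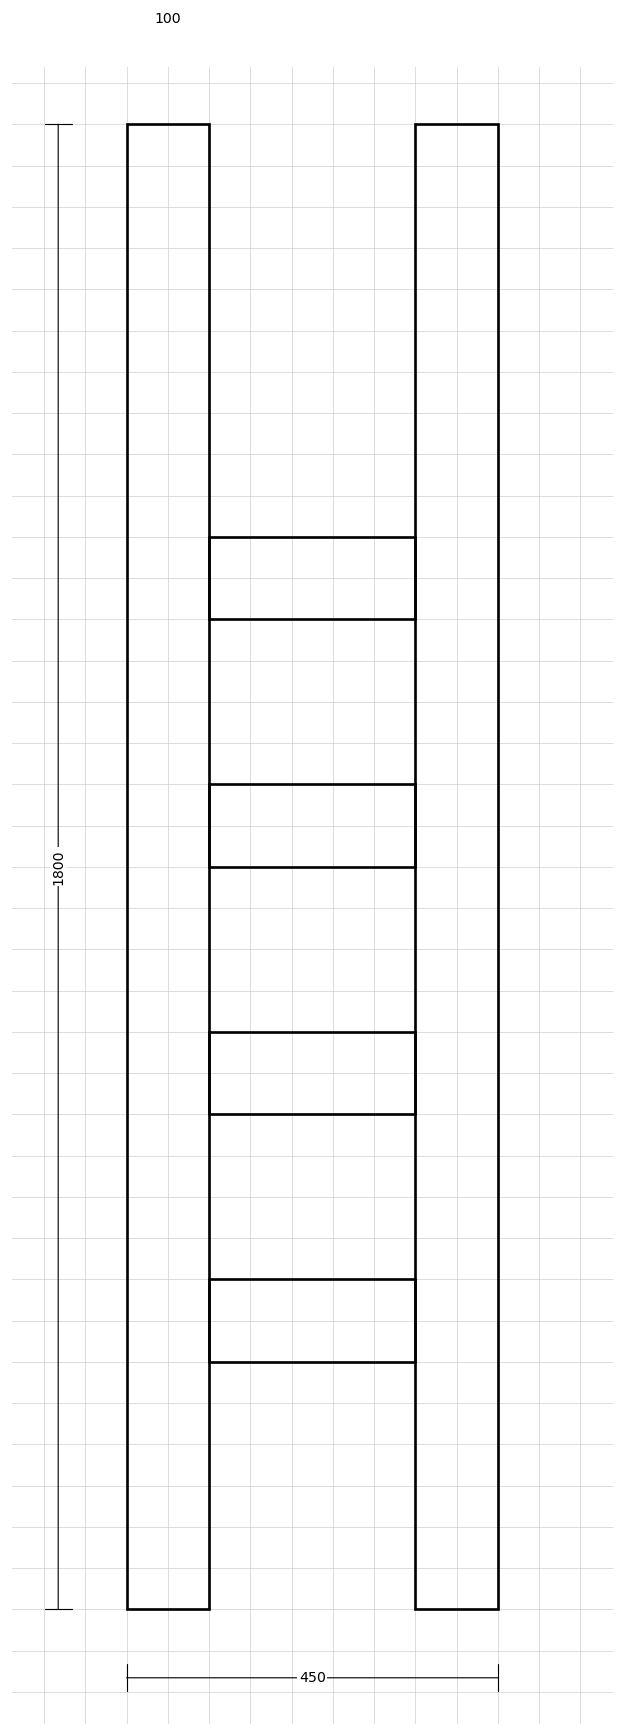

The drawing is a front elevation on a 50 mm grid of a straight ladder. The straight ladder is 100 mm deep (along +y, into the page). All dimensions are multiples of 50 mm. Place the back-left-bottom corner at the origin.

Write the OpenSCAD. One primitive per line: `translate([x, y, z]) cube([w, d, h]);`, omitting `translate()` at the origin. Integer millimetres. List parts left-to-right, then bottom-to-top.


cube([100, 100, 1800]);
translate([100, 0, 300]) cube([250, 100, 100]);
translate([100, 0, 600]) cube([250, 100, 100]);
translate([100, 0, 900]) cube([250, 100, 100]);
translate([100, 0, 1200]) cube([250, 100, 100]);
translate([350, 0, 0]) cube([100, 100, 1800]);


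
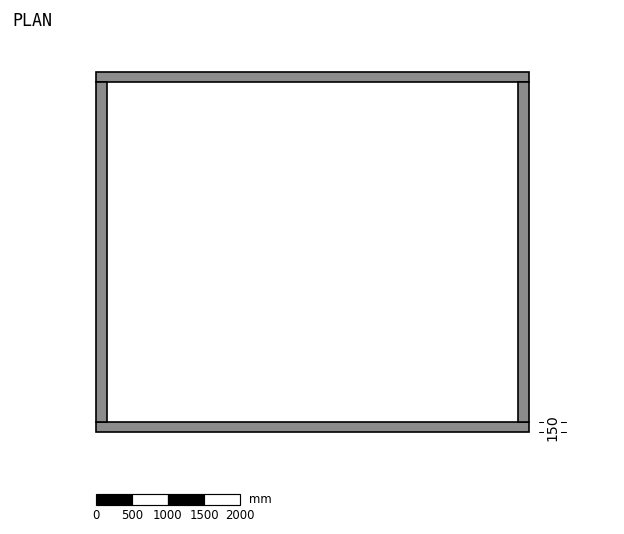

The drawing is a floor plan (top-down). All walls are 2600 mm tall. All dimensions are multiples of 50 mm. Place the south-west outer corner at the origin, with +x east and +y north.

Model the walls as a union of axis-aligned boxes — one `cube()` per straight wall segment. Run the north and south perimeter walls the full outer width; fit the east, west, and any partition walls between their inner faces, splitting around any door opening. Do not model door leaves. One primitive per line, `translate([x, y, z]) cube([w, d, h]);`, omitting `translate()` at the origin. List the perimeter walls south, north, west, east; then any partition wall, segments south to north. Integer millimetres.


cube([6000, 150, 2600]);
translate([0, 4850, 0]) cube([6000, 150, 2600]);
translate([0, 150, 0]) cube([150, 4700, 2600]);
translate([5850, 150, 0]) cube([150, 4700, 2600]);
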